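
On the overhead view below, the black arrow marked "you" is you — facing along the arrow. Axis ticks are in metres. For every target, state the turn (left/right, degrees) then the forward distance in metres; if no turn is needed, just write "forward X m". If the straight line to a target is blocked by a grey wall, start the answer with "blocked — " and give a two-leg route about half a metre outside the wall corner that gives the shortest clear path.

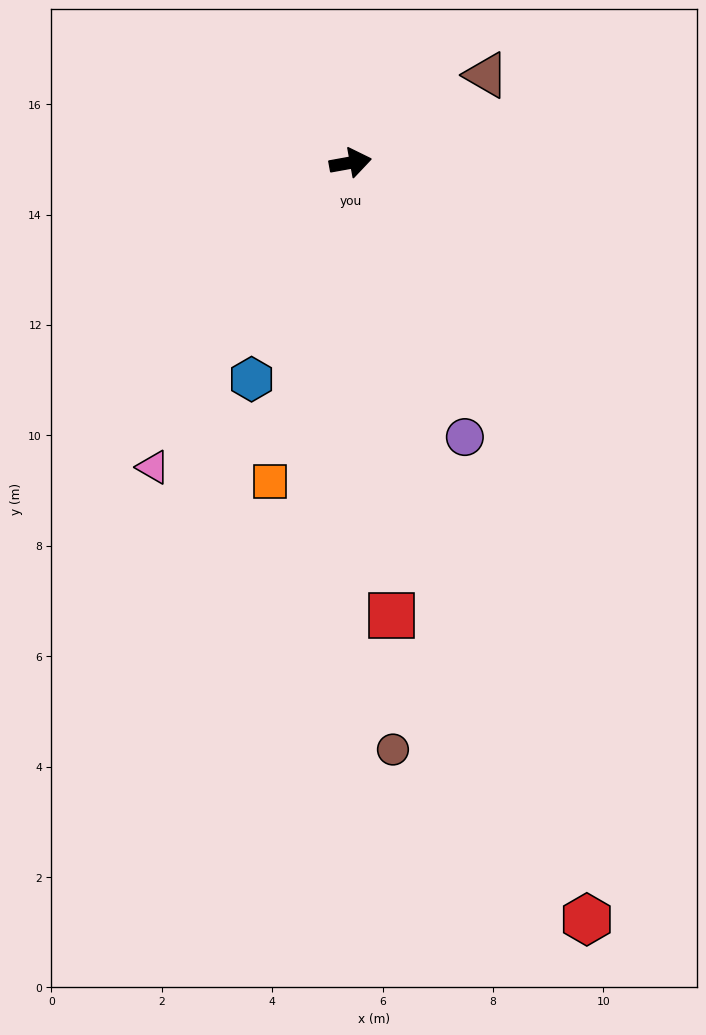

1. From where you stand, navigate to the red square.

turn right 95°, forward 8.2 m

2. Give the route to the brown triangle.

turn left 23°, forward 2.9 m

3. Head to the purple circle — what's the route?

turn right 78°, forward 5.4 m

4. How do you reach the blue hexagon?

turn right 125°, forward 4.3 m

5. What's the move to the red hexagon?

turn right 83°, forward 14.4 m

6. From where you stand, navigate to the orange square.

turn right 114°, forward 6.0 m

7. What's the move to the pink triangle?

turn right 133°, forward 6.6 m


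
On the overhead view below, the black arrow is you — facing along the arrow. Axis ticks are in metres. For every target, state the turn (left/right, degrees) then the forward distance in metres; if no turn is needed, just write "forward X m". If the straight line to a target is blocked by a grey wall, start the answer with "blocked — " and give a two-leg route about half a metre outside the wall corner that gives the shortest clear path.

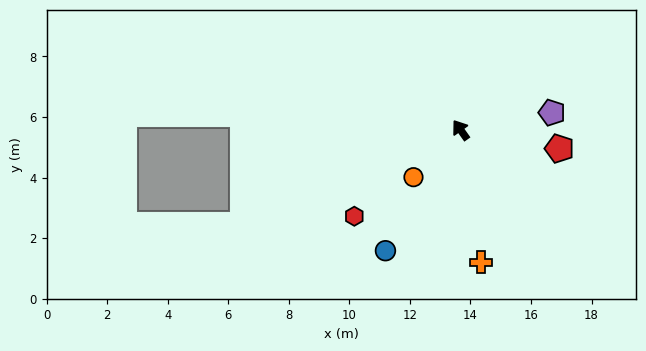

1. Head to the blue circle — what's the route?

turn left 113°, forward 4.7 m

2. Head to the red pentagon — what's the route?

turn right 136°, forward 3.3 m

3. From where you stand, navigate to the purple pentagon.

turn right 115°, forward 3.1 m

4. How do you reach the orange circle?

turn left 100°, forward 2.2 m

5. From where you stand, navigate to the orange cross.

turn left 153°, forward 4.4 m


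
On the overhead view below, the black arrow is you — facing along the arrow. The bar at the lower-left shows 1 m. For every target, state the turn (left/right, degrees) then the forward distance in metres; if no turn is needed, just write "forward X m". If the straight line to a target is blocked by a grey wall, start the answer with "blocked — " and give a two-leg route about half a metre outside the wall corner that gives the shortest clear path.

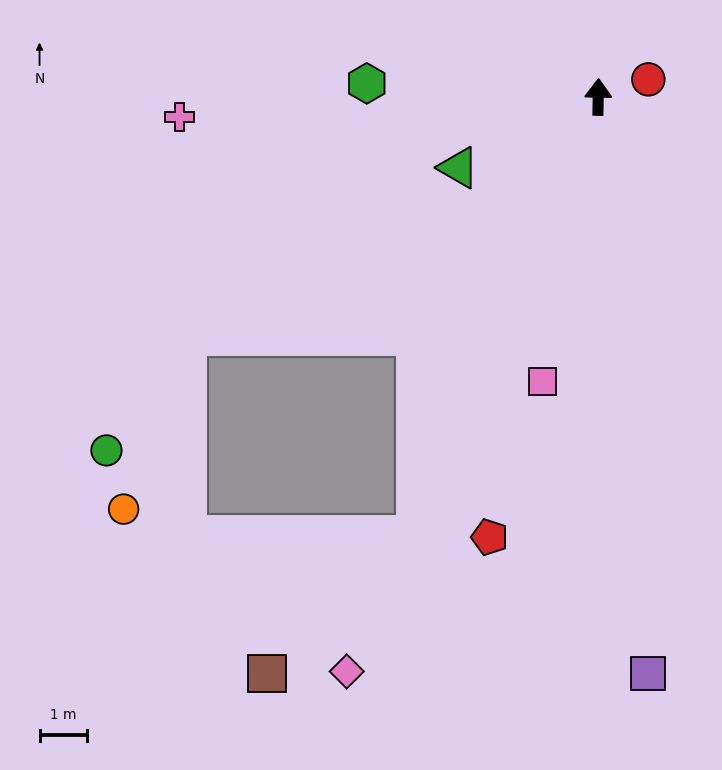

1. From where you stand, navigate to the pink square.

turn left 170°, forward 6.1 m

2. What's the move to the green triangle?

turn left 118°, forward 3.3 m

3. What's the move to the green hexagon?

turn left 88°, forward 4.9 m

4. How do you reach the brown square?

blocked — turn left 159°, forward 9.9 m, then turn right 25°, forward 4.3 m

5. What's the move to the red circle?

turn right 70°, forward 1.1 m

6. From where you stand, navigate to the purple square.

turn right 174°, forward 12.1 m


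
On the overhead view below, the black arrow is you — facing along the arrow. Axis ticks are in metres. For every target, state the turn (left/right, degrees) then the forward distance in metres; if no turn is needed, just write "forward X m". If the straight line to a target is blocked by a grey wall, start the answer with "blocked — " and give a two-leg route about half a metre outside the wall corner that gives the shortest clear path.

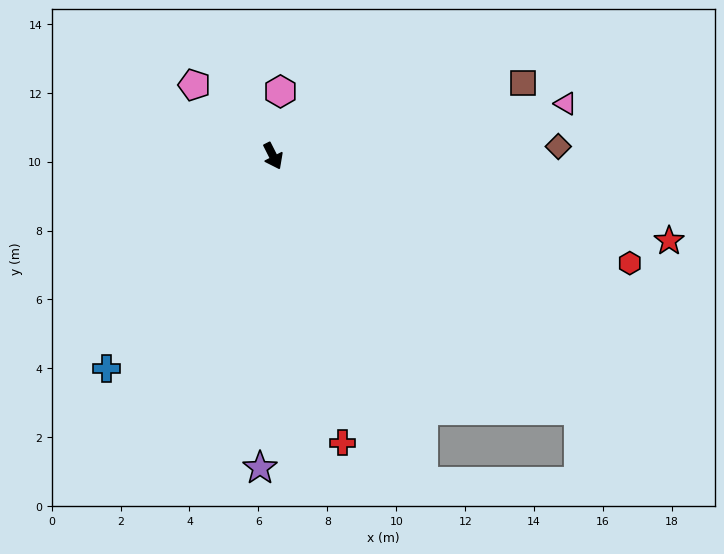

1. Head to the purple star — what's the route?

turn right 29°, forward 9.1 m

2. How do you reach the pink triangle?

turn left 73°, forward 8.6 m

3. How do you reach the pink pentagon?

turn right 159°, forward 3.1 m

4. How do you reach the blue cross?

turn right 65°, forward 7.8 m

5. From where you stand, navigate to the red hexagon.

turn left 46°, forward 10.8 m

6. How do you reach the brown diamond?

turn left 65°, forward 8.3 m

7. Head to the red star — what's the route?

turn left 51°, forward 11.8 m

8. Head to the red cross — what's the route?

turn right 13°, forward 8.6 m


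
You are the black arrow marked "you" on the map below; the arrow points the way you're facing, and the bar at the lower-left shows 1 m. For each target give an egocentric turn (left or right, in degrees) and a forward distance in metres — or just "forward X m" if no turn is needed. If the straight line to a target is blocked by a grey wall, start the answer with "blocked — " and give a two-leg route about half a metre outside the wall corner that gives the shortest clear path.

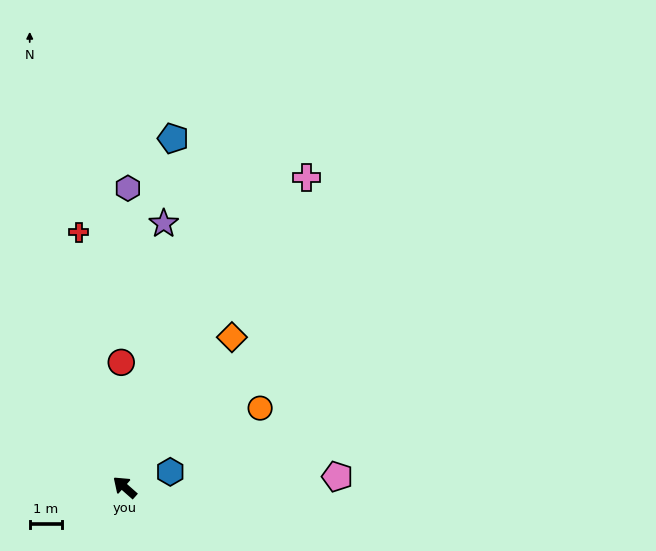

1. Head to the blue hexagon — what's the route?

turn right 120°, forward 1.5 m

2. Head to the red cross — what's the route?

turn right 38°, forward 8.1 m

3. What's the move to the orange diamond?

turn right 84°, forward 5.7 m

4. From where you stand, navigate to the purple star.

turn right 57°, forward 8.3 m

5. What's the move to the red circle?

turn right 47°, forward 3.9 m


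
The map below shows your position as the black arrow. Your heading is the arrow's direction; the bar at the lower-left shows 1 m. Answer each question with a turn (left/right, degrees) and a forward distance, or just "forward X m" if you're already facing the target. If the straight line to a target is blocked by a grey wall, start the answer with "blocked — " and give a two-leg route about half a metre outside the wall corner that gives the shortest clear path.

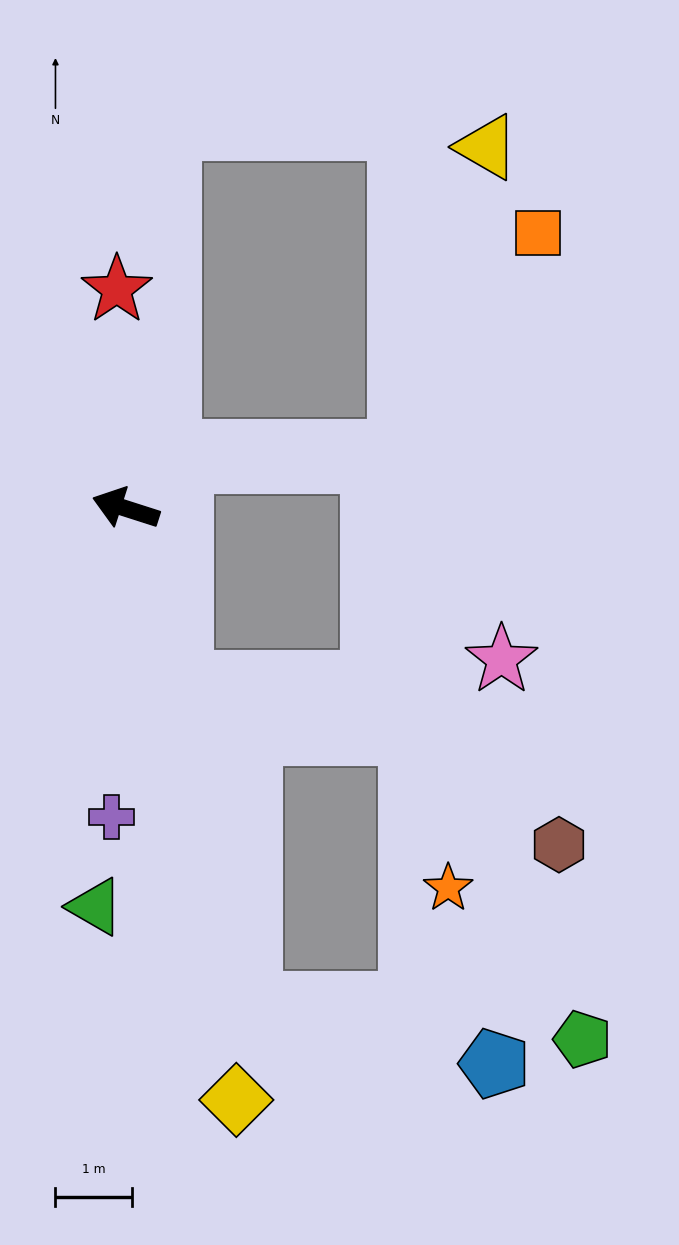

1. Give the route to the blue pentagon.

blocked — turn left 122°, forward 6.7 m, then turn left 62°, forward 3.3 m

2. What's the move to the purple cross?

turn left 105°, forward 4.1 m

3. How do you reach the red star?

turn right 70°, forward 2.9 m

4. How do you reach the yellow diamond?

turn left 118°, forward 7.9 m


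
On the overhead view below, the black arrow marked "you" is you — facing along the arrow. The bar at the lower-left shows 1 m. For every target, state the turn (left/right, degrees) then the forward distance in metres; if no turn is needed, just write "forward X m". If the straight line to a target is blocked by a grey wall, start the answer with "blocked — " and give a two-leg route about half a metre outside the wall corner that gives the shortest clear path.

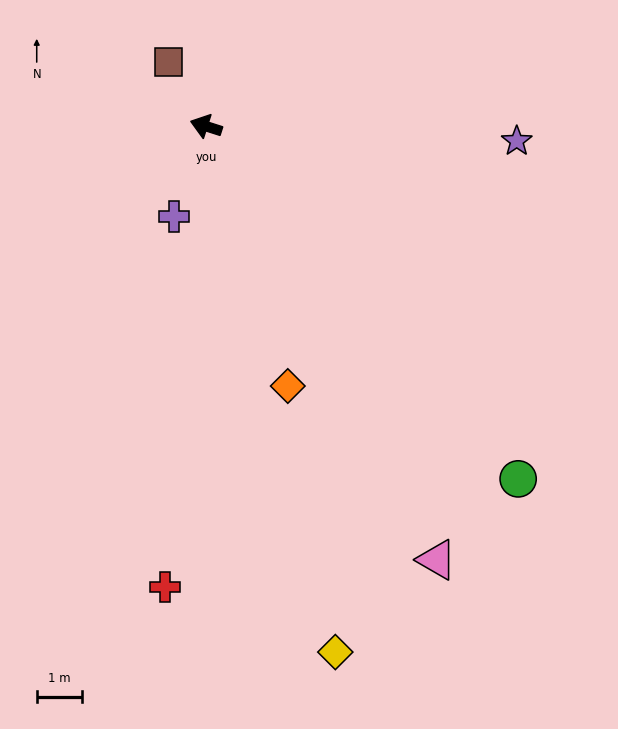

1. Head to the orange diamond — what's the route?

turn left 125°, forward 6.0 m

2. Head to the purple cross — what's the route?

turn left 88°, forward 2.1 m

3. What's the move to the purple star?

turn right 165°, forward 6.8 m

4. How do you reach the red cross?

turn left 103°, forward 10.1 m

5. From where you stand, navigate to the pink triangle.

turn left 136°, forward 10.7 m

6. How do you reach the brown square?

turn right 42°, forward 1.6 m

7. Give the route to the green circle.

turn left 149°, forward 10.3 m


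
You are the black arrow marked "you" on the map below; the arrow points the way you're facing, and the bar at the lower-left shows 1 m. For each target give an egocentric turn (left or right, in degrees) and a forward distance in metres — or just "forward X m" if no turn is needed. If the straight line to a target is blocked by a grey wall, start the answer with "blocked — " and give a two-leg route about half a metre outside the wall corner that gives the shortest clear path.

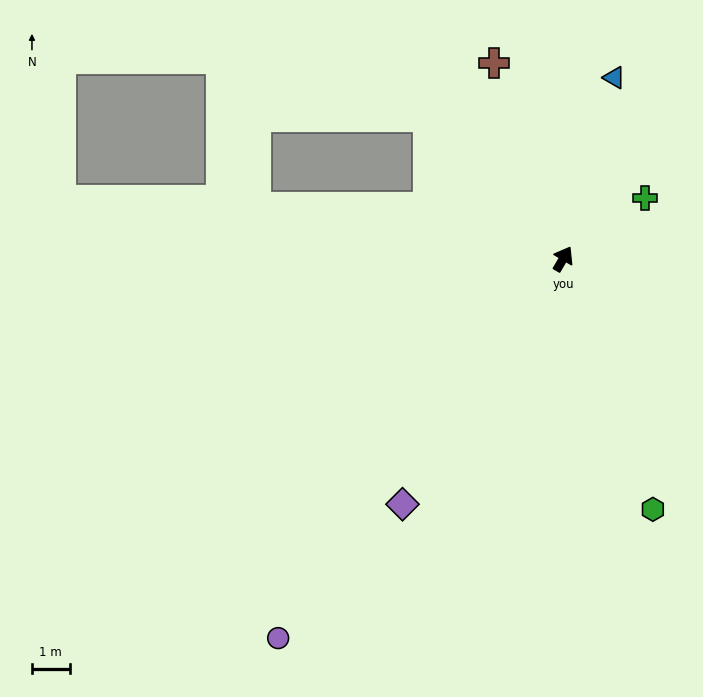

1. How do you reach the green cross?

turn right 23°, forward 2.7 m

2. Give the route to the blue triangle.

turn left 15°, forward 5.0 m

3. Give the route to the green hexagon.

turn right 130°, forward 7.1 m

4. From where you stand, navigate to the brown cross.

turn left 50°, forward 5.5 m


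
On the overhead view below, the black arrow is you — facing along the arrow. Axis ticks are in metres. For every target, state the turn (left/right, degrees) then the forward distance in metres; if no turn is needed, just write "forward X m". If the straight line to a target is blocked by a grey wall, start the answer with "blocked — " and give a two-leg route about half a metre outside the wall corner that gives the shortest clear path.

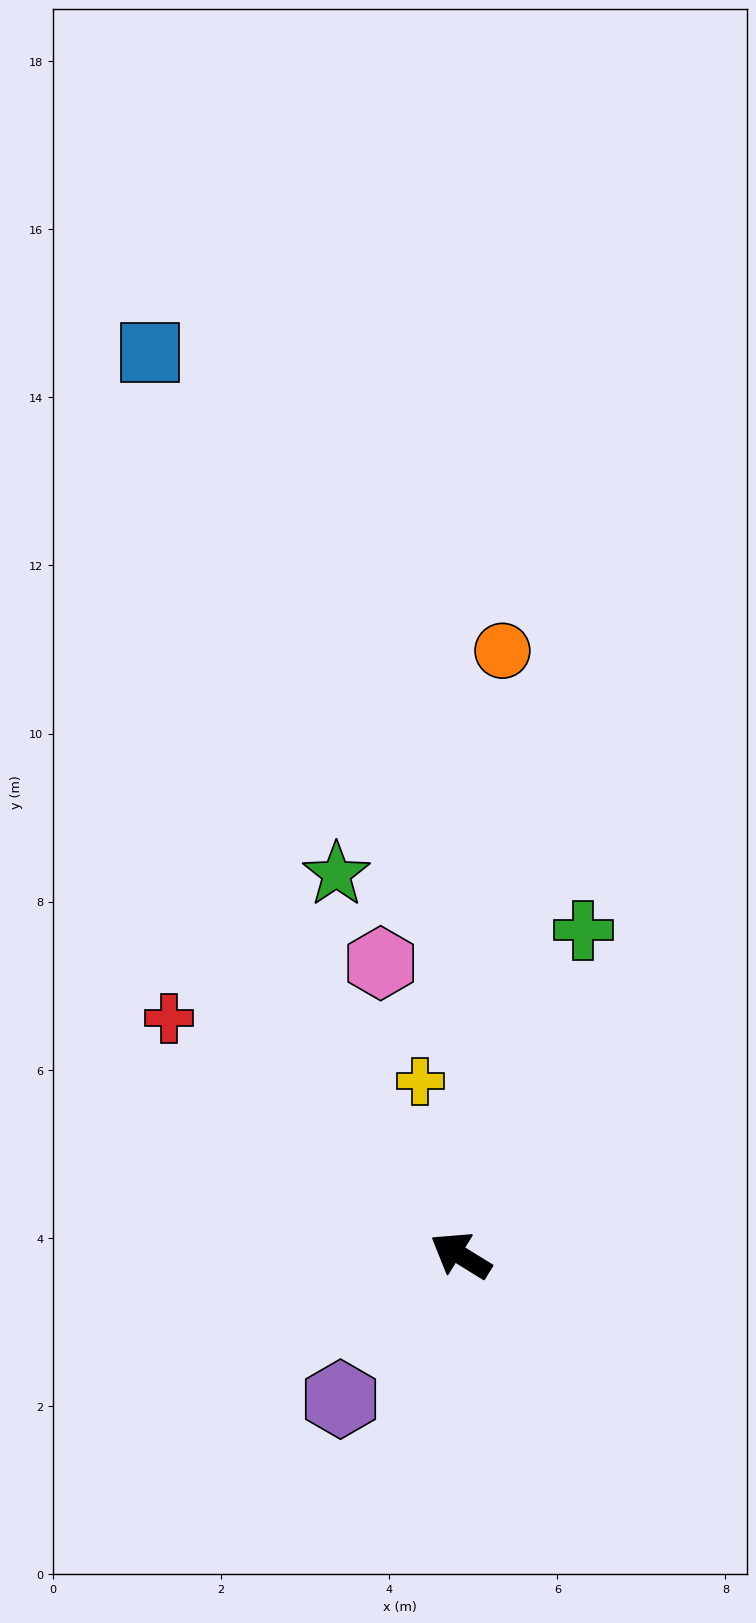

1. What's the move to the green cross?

turn right 79°, forward 4.1 m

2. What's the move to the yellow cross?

turn right 45°, forward 2.1 m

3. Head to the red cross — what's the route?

turn right 7°, forward 4.5 m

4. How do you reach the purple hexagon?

turn left 82°, forward 2.2 m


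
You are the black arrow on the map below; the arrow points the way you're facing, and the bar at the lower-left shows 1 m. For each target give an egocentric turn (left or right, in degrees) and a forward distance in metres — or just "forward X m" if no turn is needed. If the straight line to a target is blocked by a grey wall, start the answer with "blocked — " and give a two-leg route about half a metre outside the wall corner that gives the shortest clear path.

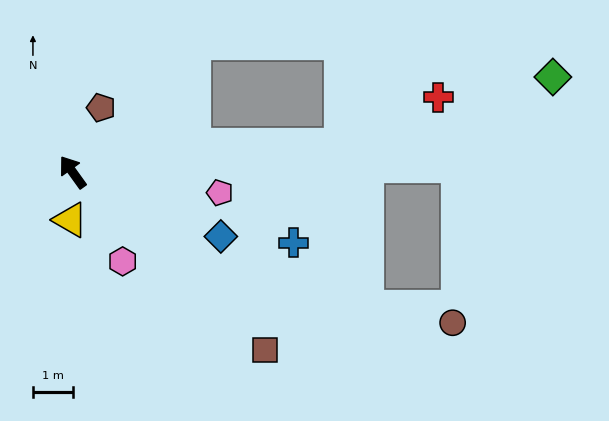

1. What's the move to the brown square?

turn right 168°, forward 6.6 m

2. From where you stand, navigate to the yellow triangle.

turn left 141°, forward 1.2 m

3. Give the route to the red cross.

blocked — turn right 120°, forward 6.8 m, then turn left 20°, forward 2.7 m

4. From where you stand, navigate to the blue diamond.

turn right 149°, forward 4.1 m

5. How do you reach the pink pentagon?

turn right 134°, forward 3.7 m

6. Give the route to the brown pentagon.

turn right 60°, forward 1.8 m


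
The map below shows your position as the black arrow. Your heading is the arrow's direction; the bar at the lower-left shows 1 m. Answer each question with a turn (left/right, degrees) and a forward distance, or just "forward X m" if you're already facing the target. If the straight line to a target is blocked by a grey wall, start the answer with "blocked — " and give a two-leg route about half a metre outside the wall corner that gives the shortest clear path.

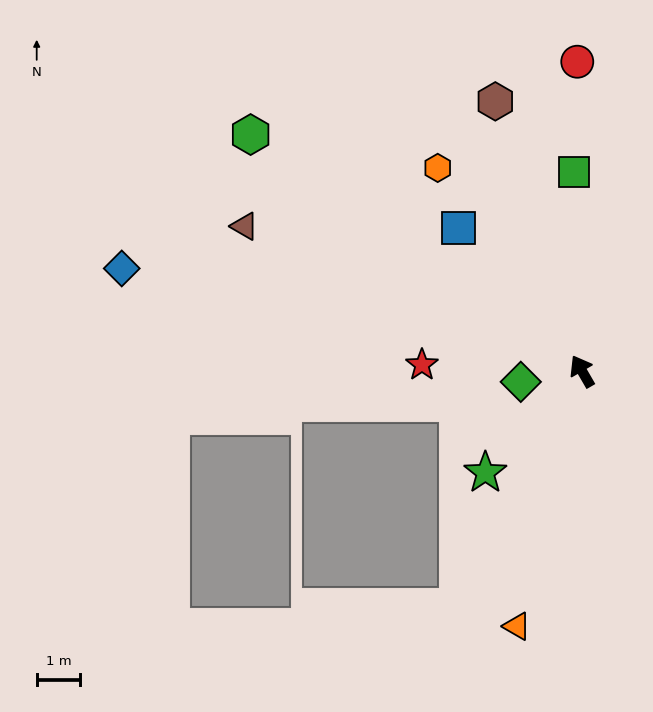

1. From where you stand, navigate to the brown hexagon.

turn right 12°, forward 6.5 m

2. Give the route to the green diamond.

turn left 70°, forward 1.4 m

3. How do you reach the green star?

turn left 106°, forward 3.2 m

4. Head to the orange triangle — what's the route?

turn left 136°, forward 6.1 m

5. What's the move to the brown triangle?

turn left 37°, forward 8.5 m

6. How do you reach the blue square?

turn left 11°, forward 4.4 m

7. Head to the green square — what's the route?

turn right 28°, forward 4.6 m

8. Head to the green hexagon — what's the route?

turn left 24°, forward 9.4 m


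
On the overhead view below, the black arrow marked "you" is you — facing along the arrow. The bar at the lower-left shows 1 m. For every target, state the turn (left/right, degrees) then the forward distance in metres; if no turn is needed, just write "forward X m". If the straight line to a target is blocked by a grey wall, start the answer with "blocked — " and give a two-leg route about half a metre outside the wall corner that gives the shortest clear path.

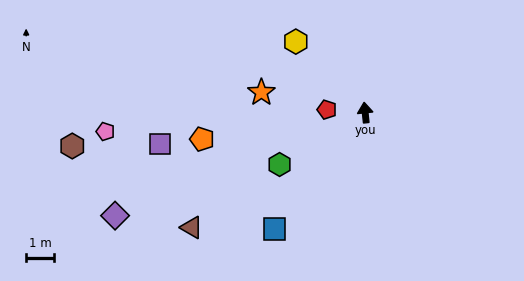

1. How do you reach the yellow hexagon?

turn left 38°, forward 3.5 m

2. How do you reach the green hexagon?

turn left 115°, forward 3.6 m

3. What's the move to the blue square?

turn left 136°, forward 5.3 m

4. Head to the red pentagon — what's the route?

turn left 80°, forward 1.4 m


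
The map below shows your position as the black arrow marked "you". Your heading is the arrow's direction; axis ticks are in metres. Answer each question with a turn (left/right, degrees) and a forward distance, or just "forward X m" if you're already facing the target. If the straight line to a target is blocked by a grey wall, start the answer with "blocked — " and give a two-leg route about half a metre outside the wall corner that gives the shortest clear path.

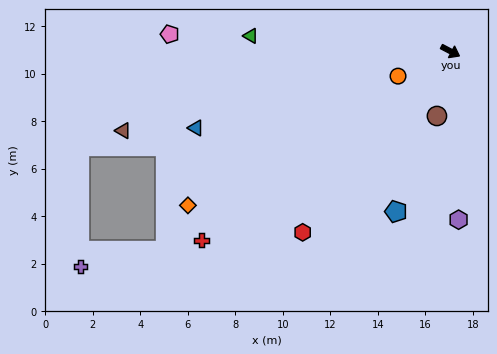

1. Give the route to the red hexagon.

turn right 102°, forward 9.8 m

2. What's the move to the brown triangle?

turn right 139°, forward 14.2 m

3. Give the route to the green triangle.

turn right 157°, forward 8.4 m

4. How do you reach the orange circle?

turn right 127°, forward 2.4 m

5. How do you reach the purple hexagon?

turn right 60°, forward 7.1 m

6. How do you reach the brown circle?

turn right 74°, forward 2.8 m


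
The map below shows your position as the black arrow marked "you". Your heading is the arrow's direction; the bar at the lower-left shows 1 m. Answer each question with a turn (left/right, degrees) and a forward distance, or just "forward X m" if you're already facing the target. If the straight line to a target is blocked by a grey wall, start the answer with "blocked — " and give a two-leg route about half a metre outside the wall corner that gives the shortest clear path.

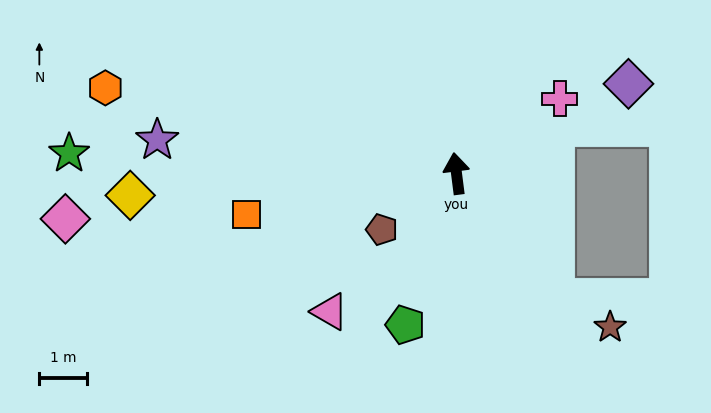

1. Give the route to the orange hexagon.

turn left 69°, forward 7.7 m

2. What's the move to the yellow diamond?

turn left 87°, forward 6.9 m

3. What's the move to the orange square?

turn left 94°, forward 4.5 m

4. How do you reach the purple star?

turn left 76°, forward 6.4 m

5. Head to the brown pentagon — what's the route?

turn left 120°, forward 2.0 m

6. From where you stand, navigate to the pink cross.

turn right 61°, forward 2.7 m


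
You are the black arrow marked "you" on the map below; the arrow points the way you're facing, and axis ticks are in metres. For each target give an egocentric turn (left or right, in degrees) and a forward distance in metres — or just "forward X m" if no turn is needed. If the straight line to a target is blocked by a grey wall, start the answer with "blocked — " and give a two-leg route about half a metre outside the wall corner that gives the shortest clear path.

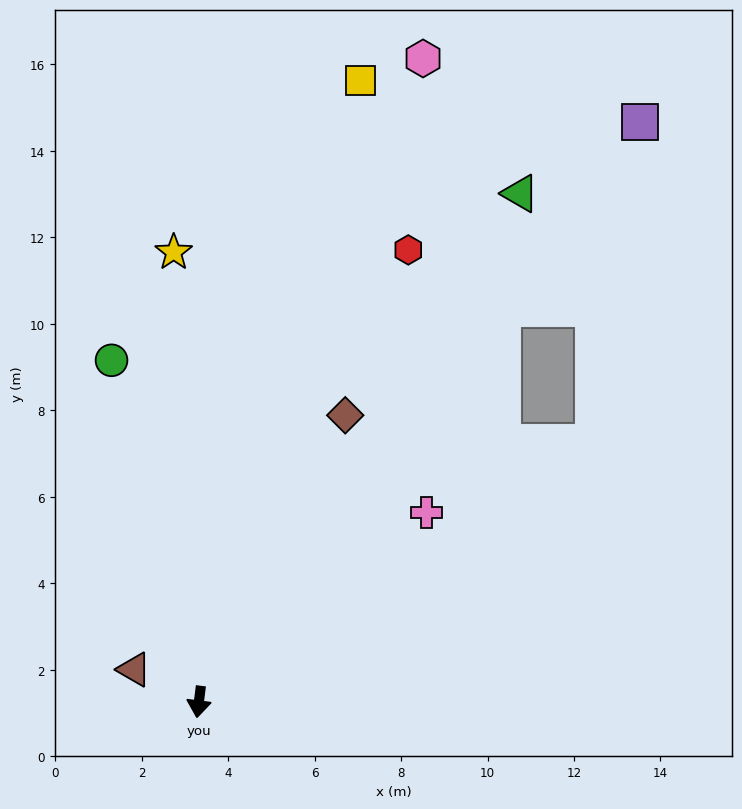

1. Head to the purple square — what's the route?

turn left 150°, forward 16.8 m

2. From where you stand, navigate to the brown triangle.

turn right 109°, forward 1.7 m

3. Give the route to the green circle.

turn right 158°, forward 8.2 m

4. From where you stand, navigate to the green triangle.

turn left 155°, forward 13.9 m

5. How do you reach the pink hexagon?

turn left 168°, forward 15.8 m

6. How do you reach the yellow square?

turn left 173°, forward 14.8 m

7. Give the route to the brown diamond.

turn left 160°, forward 7.4 m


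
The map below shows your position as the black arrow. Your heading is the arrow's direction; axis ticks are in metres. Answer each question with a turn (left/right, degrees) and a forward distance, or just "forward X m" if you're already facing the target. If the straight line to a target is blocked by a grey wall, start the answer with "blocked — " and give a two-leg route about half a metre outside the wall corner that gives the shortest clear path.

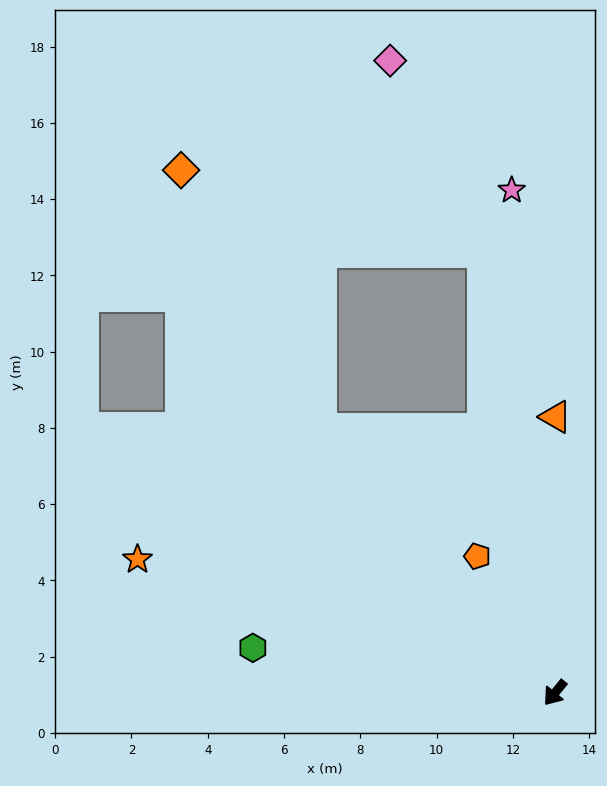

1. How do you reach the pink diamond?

blocked — turn right 132°, forward 11.7 m, then turn left 17°, forward 5.6 m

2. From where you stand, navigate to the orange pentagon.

turn right 111°, forward 4.1 m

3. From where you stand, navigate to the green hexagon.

turn right 59°, forward 8.0 m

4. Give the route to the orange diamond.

blocked — turn right 99°, forward 9.2 m, then turn right 14°, forward 7.7 m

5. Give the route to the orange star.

turn right 69°, forward 11.5 m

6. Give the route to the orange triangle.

turn right 141°, forward 7.2 m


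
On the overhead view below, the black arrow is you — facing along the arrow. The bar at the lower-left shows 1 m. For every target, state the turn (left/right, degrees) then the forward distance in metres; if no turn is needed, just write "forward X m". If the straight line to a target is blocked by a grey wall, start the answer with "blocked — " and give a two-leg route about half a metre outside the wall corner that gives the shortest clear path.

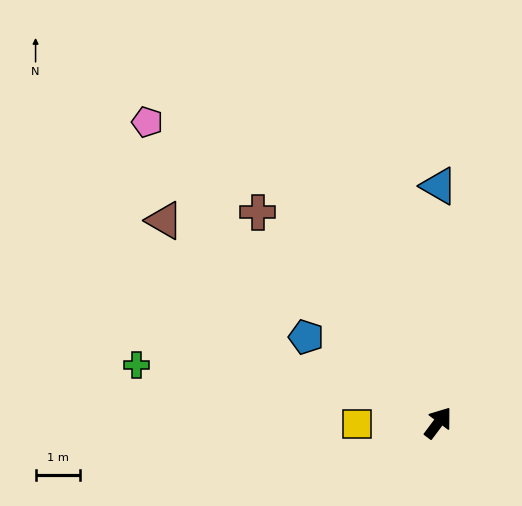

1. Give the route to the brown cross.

turn left 77°, forward 6.3 m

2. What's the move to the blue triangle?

turn left 37°, forward 5.4 m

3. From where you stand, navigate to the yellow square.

turn left 128°, forward 1.8 m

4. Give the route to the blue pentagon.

turn left 94°, forward 3.6 m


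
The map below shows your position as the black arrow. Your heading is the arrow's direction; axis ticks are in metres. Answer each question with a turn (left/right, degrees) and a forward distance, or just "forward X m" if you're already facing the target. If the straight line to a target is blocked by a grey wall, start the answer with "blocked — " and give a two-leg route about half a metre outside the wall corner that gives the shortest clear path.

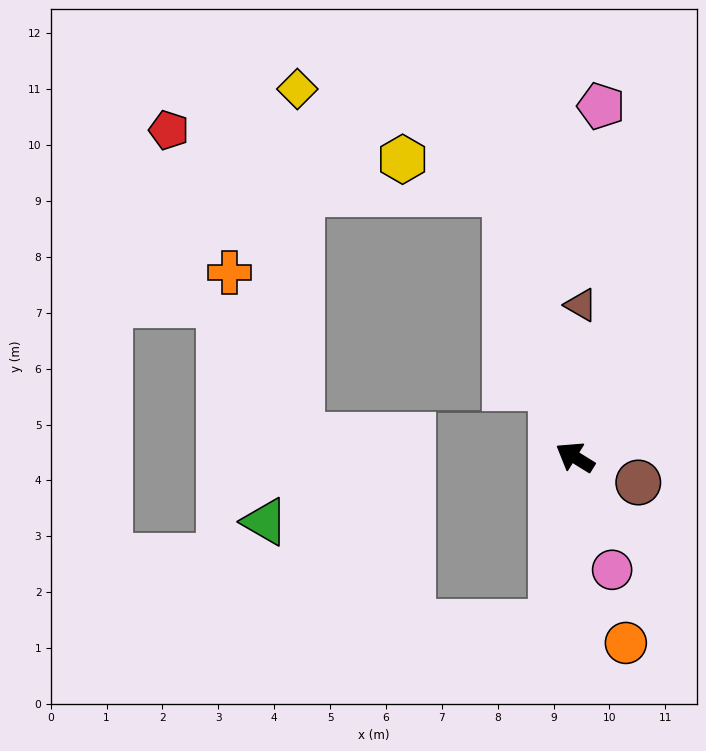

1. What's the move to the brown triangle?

turn right 60°, forward 2.7 m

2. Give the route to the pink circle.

turn left 140°, forward 2.1 m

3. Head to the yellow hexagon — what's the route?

blocked — turn right 44°, forward 4.9 m, then turn left 57°, forward 1.9 m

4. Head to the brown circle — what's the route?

turn right 170°, forward 1.2 m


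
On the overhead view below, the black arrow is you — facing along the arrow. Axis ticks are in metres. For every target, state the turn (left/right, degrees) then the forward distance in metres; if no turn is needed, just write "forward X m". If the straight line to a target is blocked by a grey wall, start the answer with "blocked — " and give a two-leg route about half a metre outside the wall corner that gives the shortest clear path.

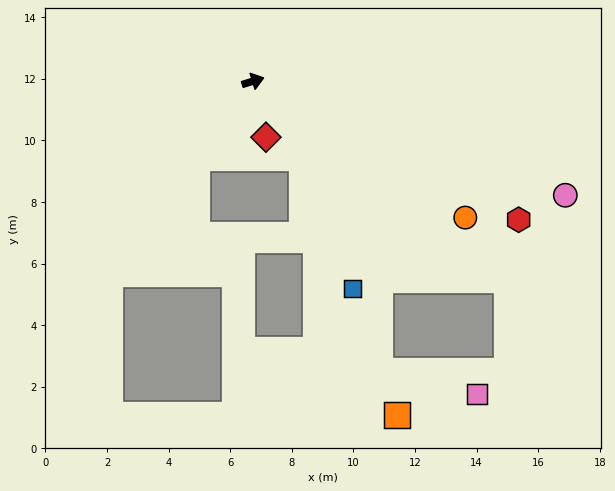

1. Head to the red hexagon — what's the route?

turn right 45°, forward 9.7 m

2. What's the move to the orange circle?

turn right 50°, forward 8.2 m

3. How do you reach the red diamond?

turn right 94°, forward 1.9 m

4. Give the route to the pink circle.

turn right 37°, forward 10.8 m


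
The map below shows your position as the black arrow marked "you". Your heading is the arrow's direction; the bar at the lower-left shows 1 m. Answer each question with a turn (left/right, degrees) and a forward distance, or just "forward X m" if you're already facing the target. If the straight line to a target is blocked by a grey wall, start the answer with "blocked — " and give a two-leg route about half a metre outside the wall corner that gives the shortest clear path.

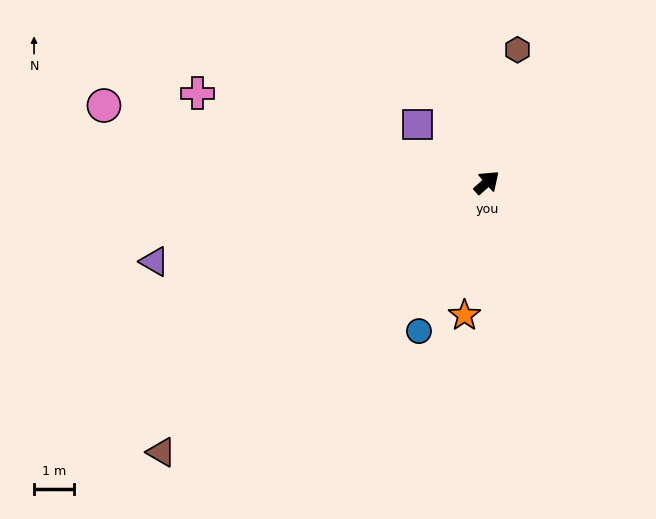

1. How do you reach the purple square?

turn left 99°, forward 2.3 m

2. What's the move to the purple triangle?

turn left 152°, forward 8.6 m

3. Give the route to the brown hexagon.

turn left 36°, forward 3.4 m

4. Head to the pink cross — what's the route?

turn left 121°, forward 7.6 m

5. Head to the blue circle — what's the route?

turn right 156°, forward 4.1 m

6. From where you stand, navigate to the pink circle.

turn left 127°, forward 9.8 m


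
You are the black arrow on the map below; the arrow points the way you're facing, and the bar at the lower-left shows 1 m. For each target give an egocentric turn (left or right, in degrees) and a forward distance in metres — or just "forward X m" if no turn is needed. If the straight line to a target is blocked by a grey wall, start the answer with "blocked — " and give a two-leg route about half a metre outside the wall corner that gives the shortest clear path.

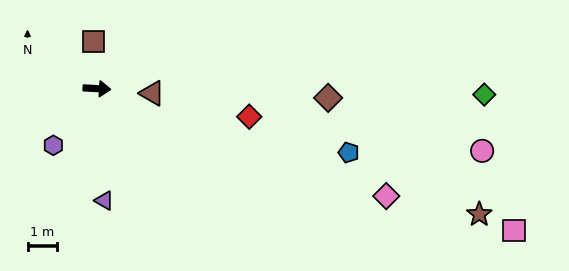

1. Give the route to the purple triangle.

turn right 83°, forward 3.9 m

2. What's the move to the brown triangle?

forward 1.9 m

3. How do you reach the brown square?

turn left 97°, forward 1.6 m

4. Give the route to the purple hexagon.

turn right 124°, forward 2.5 m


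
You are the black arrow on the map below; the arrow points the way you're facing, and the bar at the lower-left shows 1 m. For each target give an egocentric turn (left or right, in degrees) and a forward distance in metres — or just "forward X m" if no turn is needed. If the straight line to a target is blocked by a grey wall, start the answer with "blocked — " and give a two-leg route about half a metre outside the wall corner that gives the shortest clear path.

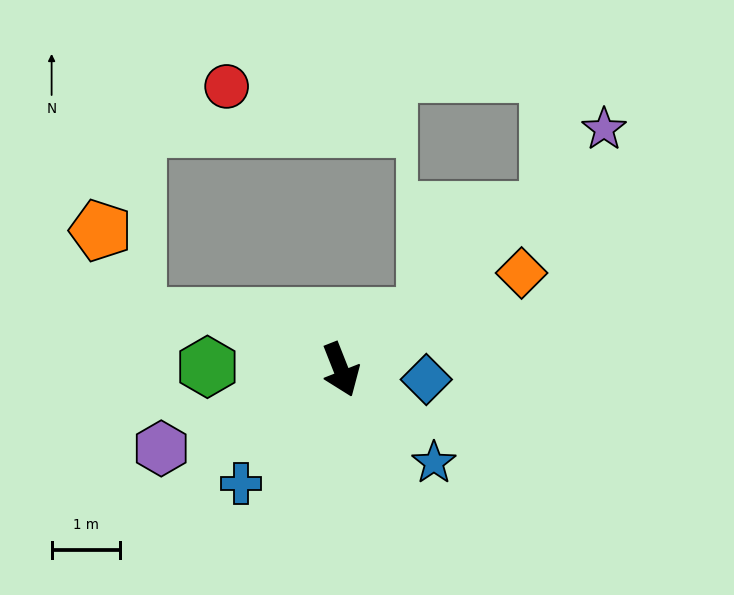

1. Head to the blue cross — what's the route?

turn right 63°, forward 2.2 m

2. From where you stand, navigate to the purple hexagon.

turn right 88°, forward 2.9 m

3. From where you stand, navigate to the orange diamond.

turn left 97°, forward 3.0 m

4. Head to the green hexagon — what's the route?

turn right 113°, forward 2.0 m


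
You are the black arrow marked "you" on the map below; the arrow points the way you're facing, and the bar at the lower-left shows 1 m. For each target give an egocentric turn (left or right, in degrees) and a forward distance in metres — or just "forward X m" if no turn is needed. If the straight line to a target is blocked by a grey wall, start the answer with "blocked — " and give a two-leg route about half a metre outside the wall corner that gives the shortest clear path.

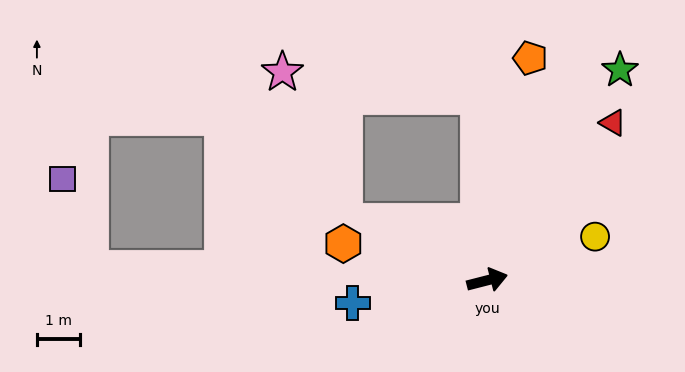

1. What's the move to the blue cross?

turn left 175°, forward 3.2 m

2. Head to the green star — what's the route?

turn left 43°, forward 5.8 m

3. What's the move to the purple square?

blocked — turn left 164°, forward 9.3 m, then turn right 71°, forward 2.2 m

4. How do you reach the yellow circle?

turn left 8°, forward 2.7 m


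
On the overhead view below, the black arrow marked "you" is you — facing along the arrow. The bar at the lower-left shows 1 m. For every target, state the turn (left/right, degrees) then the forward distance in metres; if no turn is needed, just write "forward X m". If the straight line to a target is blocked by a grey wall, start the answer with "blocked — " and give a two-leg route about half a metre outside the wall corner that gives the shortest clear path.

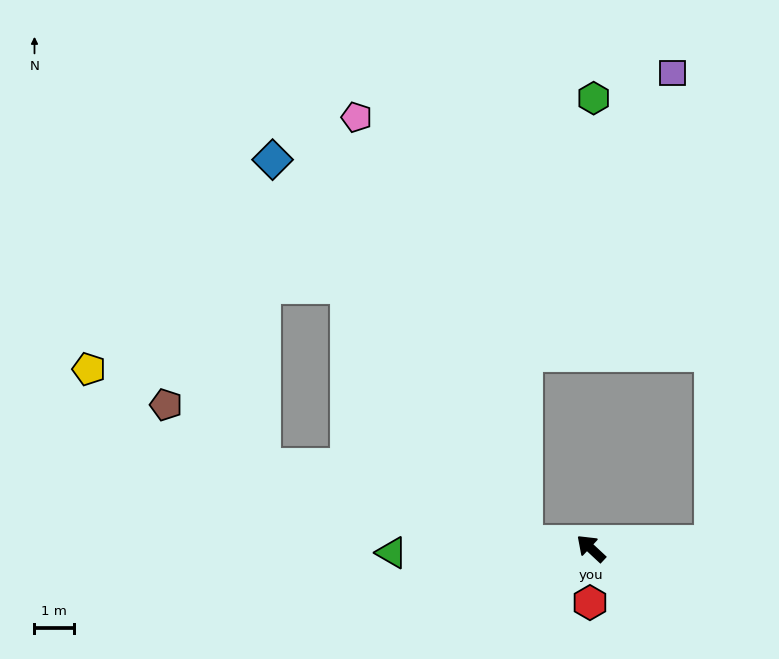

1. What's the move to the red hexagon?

turn left 132°, forward 1.4 m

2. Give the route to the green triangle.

turn left 44°, forward 5.0 m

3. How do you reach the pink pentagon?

blocked — turn left 37°, forward 1.6 m, then turn right 62°, forward 11.5 m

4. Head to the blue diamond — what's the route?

blocked — turn left 37°, forward 1.6 m, then turn right 50°, forward 11.6 m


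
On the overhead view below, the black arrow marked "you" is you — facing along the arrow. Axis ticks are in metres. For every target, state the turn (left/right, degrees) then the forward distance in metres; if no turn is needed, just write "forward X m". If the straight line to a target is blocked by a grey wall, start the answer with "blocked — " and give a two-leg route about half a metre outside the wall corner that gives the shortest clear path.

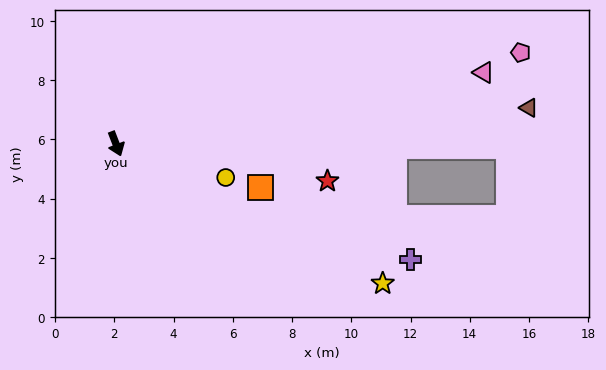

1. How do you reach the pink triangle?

turn left 80°, forward 12.6 m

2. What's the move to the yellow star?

turn left 41°, forward 10.2 m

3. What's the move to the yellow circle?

turn left 52°, forward 3.9 m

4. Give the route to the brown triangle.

turn left 74°, forward 14.0 m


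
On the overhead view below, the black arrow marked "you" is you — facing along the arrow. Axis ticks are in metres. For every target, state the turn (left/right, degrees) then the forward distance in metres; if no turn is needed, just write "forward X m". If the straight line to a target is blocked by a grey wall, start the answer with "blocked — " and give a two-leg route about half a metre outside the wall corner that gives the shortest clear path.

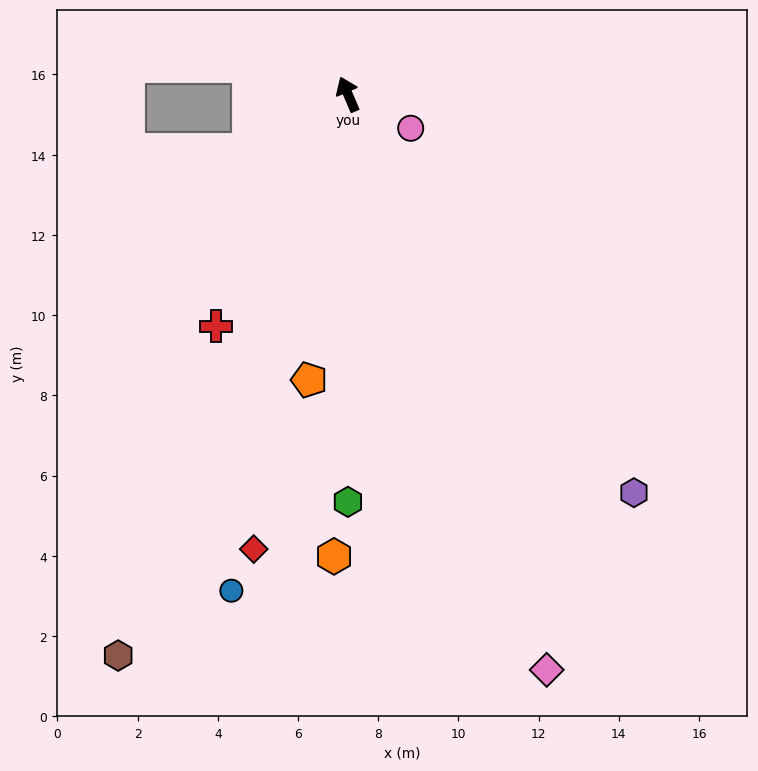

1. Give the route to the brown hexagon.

turn left 135°, forward 15.1 m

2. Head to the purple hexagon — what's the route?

turn right 168°, forward 12.2 m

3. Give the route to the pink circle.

turn right 142°, forward 1.8 m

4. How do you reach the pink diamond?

turn left 176°, forward 15.2 m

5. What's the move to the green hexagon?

turn left 157°, forward 10.2 m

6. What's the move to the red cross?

turn left 127°, forward 6.7 m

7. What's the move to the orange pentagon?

turn left 149°, forward 7.2 m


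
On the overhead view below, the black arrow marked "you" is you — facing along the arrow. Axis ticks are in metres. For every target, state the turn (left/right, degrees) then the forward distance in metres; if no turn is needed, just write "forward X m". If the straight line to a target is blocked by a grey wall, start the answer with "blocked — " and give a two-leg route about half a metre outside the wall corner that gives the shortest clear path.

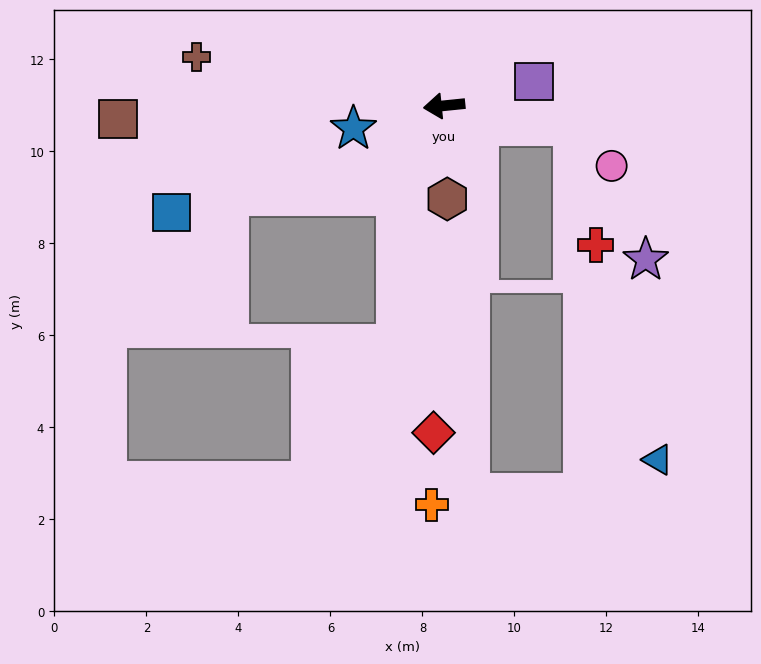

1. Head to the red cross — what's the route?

blocked — turn left 165°, forward 2.8 m, then turn right 70°, forward 2.6 m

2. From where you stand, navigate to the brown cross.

turn right 17°, forward 5.5 m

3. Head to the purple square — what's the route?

turn right 171°, forward 2.0 m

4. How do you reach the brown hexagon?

turn left 86°, forward 2.0 m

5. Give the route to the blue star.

turn left 8°, forward 2.0 m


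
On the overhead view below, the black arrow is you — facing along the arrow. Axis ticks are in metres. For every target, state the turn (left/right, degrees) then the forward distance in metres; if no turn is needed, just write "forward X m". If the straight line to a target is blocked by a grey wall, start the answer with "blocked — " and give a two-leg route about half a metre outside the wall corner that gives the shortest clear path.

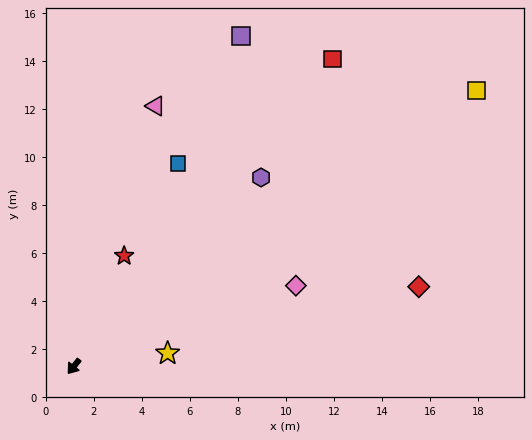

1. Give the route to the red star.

turn right 166°, forward 5.1 m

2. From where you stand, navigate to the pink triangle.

turn right 159°, forward 11.4 m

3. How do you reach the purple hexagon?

turn left 174°, forward 11.1 m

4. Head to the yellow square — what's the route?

turn left 163°, forward 20.3 m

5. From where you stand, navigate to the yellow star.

turn left 136°, forward 3.9 m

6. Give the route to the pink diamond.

turn left 148°, forward 9.8 m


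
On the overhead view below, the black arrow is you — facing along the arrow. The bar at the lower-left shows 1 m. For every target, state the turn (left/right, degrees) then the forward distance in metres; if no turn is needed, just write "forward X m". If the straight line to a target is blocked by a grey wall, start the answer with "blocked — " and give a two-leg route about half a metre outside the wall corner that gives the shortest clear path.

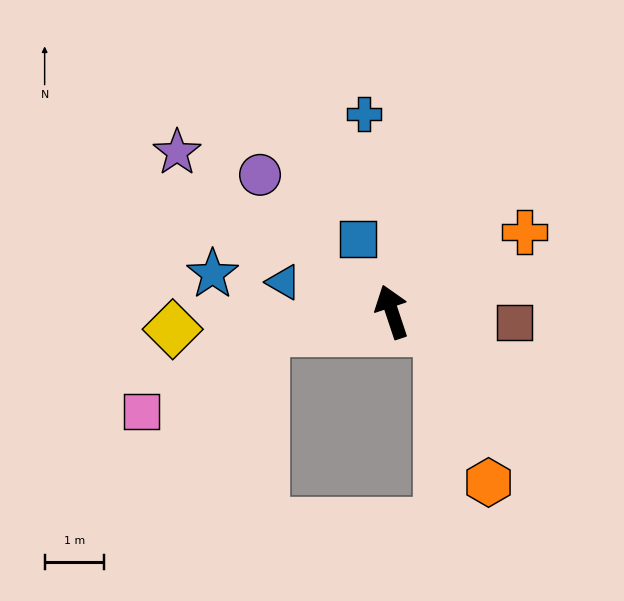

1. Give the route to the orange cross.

turn right 77°, forward 2.6 m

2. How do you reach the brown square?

turn right 113°, forward 2.1 m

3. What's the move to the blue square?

turn left 7°, forward 1.3 m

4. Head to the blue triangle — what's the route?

turn left 56°, forward 1.9 m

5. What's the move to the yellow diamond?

turn left 76°, forward 3.7 m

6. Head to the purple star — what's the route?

turn left 35°, forward 4.5 m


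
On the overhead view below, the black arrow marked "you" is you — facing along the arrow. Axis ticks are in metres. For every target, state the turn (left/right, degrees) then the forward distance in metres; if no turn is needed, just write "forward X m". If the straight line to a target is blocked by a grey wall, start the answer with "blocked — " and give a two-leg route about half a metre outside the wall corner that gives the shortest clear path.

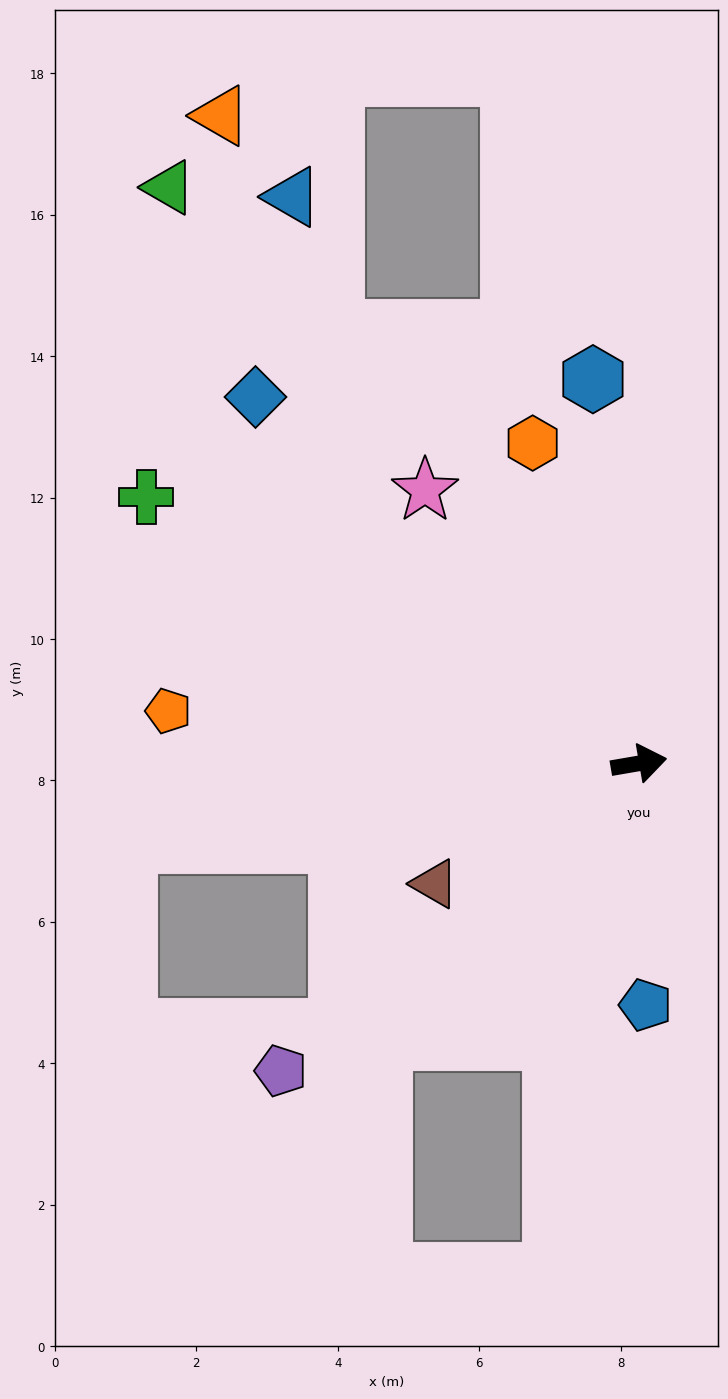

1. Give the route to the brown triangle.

turn right 159°, forward 3.4 m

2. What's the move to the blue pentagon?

turn right 98°, forward 3.4 m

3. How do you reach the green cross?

turn left 142°, forward 7.9 m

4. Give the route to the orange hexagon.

turn left 99°, forward 4.8 m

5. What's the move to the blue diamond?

turn left 127°, forward 7.5 m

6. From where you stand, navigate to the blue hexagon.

turn left 87°, forward 5.5 m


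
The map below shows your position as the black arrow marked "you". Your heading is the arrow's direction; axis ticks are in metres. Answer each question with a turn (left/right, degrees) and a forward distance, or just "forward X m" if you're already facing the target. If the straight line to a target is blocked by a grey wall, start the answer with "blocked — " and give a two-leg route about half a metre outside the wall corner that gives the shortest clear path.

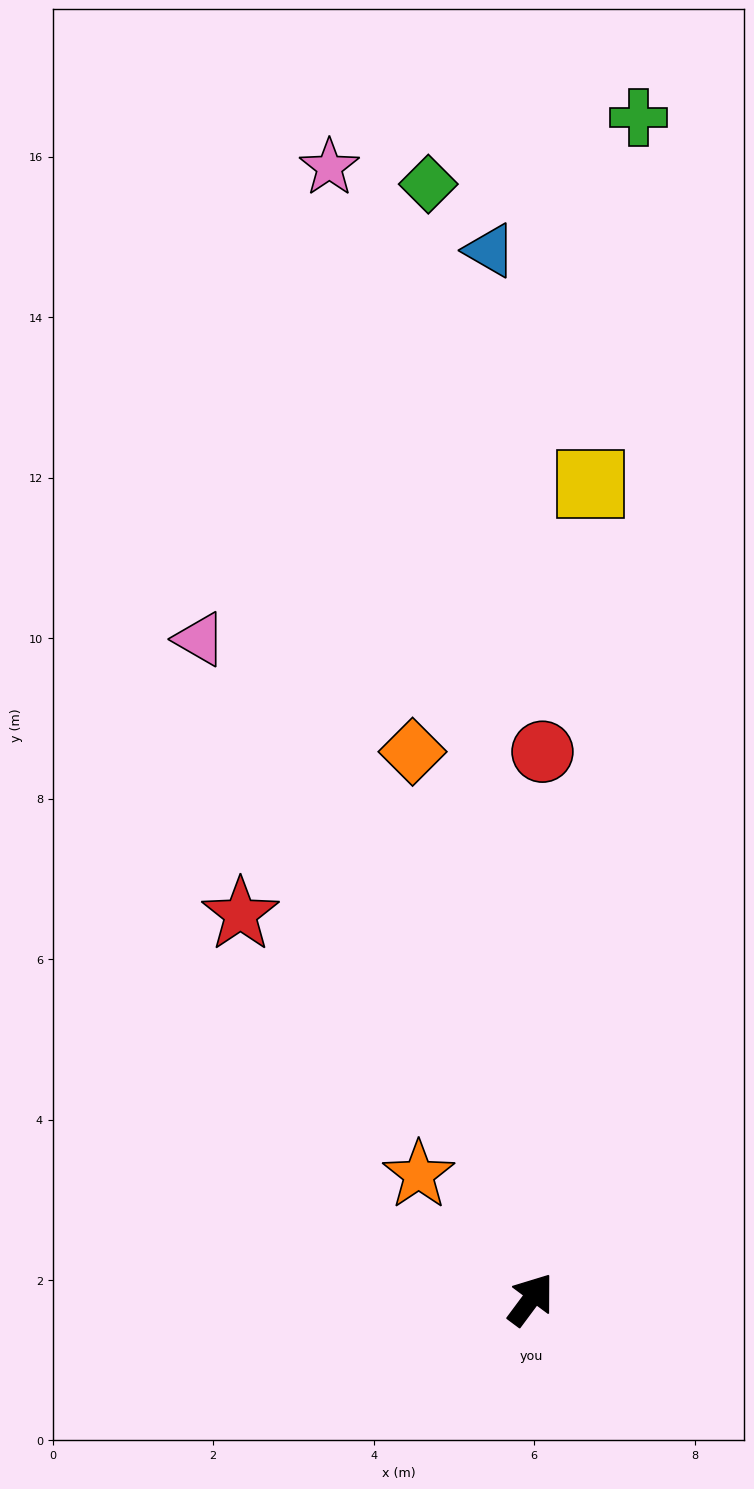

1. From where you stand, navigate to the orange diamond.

turn left 49°, forward 7.0 m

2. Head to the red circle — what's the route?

turn left 35°, forward 6.8 m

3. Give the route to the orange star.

turn left 79°, forward 2.1 m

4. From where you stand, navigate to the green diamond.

turn left 42°, forward 14.0 m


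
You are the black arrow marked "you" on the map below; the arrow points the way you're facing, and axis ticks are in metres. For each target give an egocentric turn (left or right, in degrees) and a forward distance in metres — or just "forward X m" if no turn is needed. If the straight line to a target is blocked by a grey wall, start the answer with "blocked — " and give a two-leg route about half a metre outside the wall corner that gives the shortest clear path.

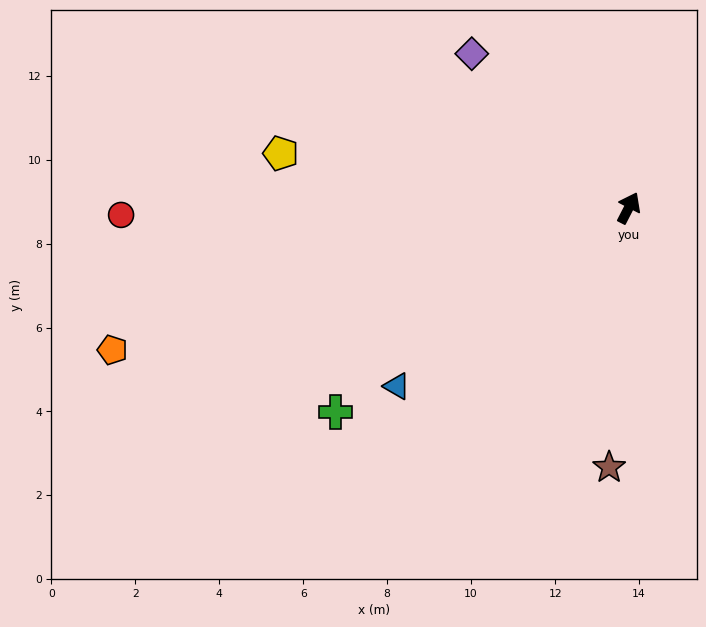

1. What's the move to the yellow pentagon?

turn left 108°, forward 8.4 m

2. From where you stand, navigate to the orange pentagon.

turn left 133°, forward 12.8 m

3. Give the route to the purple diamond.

turn left 73°, forward 5.2 m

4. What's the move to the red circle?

turn left 118°, forward 12.1 m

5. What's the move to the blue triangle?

turn left 155°, forward 7.0 m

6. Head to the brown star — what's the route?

turn right 157°, forward 6.2 m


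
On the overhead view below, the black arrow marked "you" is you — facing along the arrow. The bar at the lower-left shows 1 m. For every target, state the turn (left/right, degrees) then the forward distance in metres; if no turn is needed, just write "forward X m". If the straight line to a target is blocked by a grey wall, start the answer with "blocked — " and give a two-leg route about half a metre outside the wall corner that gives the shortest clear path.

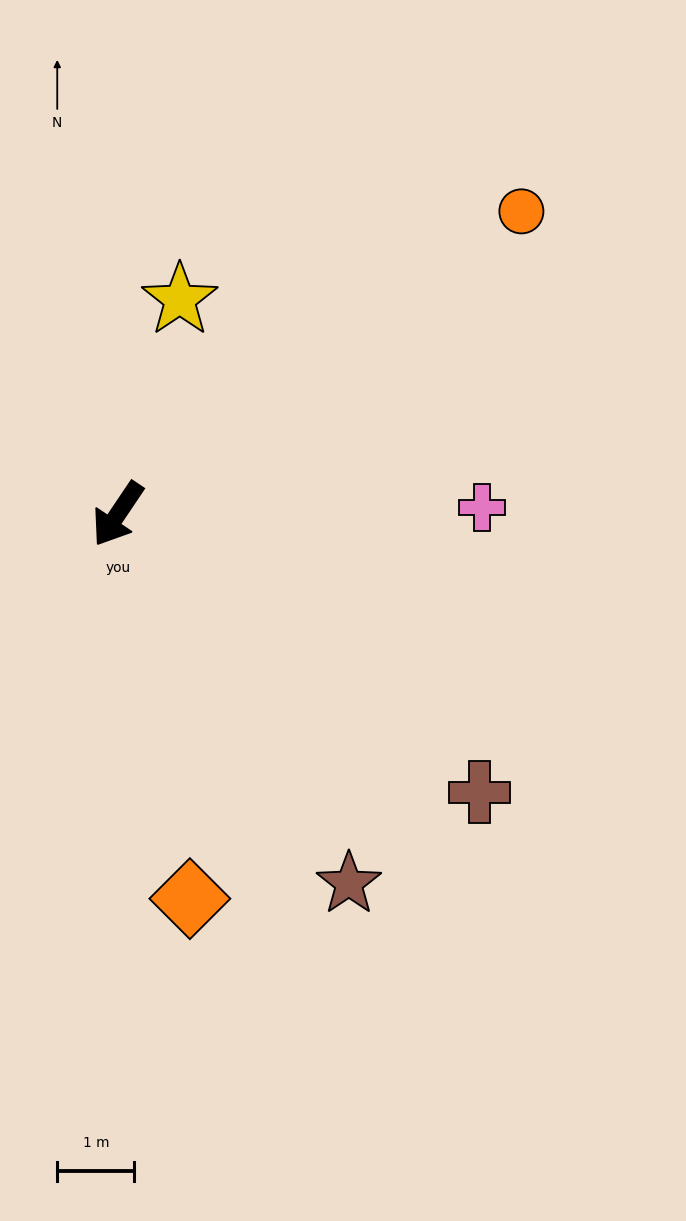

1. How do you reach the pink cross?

turn left 125°, forward 4.7 m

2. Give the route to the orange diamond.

turn left 45°, forward 5.1 m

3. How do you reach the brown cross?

turn left 86°, forward 5.9 m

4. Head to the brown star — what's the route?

turn left 66°, forward 5.7 m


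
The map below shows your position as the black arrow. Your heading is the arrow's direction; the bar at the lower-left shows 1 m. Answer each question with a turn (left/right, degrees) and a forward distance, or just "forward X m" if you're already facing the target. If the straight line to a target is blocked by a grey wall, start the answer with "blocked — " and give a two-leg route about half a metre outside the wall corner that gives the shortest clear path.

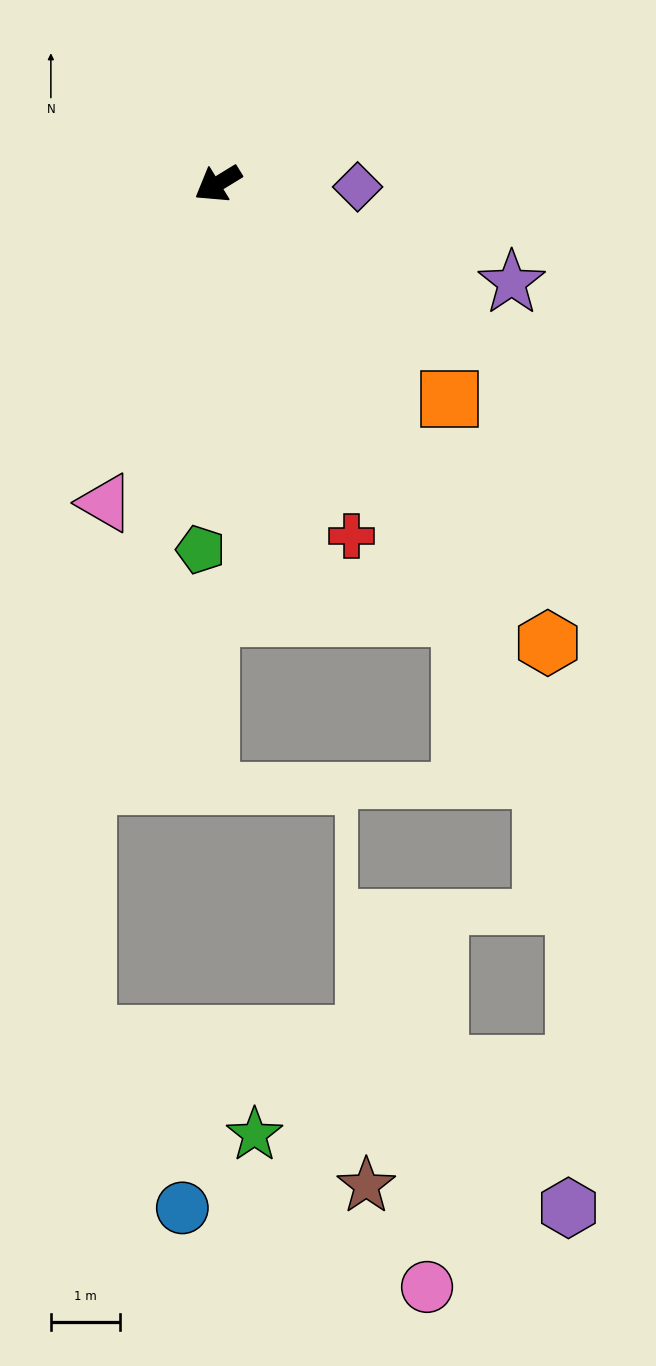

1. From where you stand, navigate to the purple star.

turn left 130°, forward 4.5 m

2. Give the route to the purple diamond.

turn left 147°, forward 2.0 m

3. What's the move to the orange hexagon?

turn left 94°, forward 8.2 m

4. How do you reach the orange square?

turn left 106°, forward 4.6 m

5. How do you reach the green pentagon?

turn left 56°, forward 5.3 m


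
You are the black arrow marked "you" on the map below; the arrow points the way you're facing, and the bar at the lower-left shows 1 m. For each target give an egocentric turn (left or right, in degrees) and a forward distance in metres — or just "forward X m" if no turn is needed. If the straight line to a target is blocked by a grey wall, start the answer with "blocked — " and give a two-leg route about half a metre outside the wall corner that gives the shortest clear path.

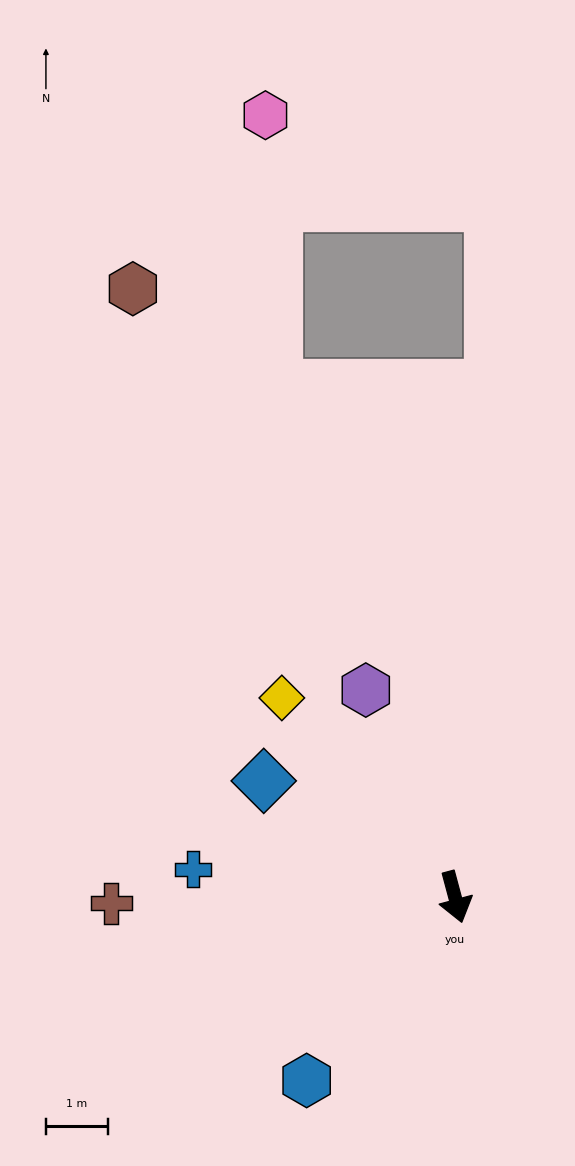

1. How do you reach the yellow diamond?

turn right 154°, forward 4.3 m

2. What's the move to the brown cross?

turn right 104°, forward 5.6 m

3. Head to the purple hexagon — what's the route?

turn right 172°, forward 3.6 m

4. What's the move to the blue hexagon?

turn right 54°, forward 3.8 m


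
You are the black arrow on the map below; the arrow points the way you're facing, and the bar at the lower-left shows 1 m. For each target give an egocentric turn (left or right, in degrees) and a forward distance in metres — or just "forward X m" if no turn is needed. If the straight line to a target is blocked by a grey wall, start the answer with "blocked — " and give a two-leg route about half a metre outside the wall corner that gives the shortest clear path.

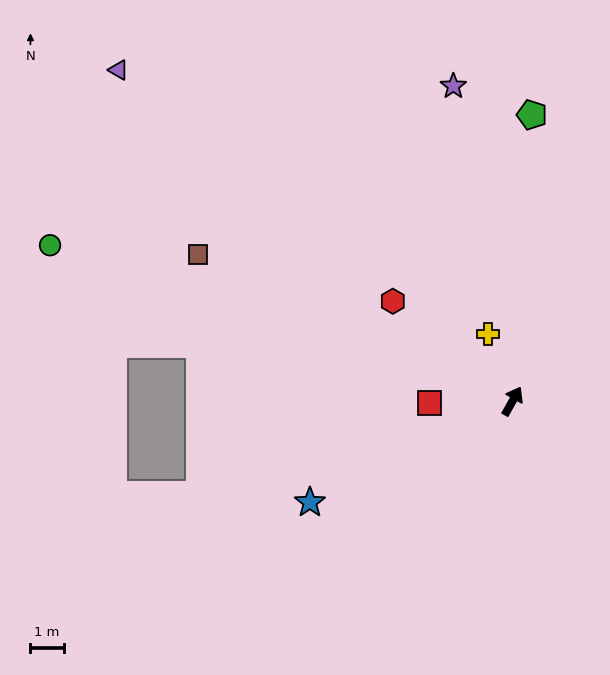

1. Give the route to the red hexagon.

turn left 79°, forward 4.7 m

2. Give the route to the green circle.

turn left 101°, forward 14.7 m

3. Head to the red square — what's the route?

turn left 121°, forward 2.5 m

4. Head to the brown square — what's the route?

turn left 94°, forward 10.4 m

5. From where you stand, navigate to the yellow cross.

turn left 49°, forward 2.1 m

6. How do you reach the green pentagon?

turn left 25°, forward 8.6 m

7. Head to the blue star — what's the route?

turn left 146°, forward 6.8 m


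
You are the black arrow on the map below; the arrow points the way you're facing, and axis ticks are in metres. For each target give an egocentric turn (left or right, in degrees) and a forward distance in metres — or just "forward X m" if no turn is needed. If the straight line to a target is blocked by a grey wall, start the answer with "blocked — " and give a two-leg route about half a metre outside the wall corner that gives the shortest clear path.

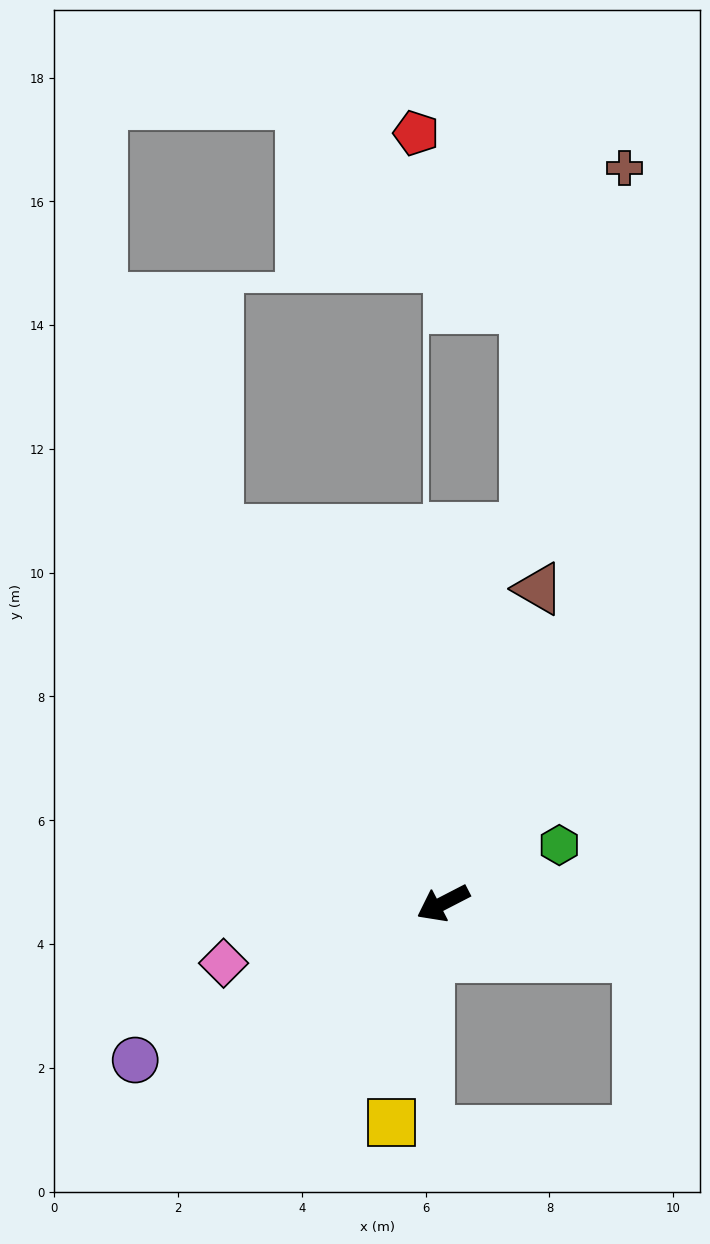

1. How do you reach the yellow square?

turn left 49°, forward 3.6 m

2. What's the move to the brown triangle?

turn right 134°, forward 5.3 m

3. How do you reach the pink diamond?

turn right 12°, forward 3.7 m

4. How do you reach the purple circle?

forward 5.6 m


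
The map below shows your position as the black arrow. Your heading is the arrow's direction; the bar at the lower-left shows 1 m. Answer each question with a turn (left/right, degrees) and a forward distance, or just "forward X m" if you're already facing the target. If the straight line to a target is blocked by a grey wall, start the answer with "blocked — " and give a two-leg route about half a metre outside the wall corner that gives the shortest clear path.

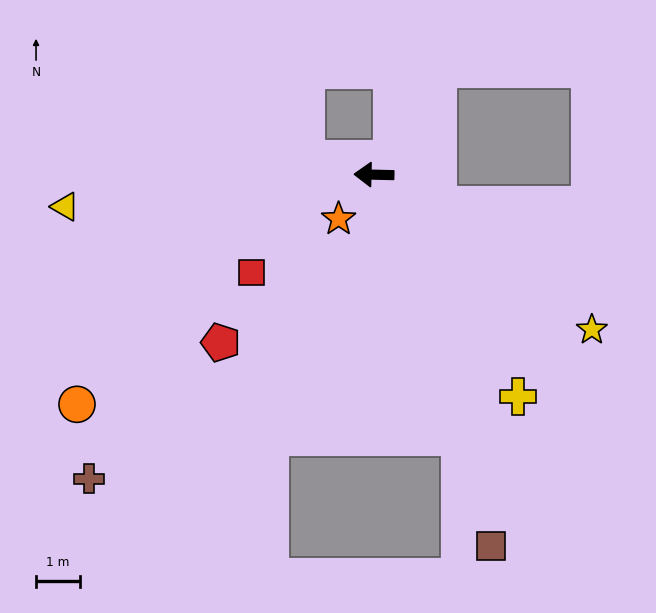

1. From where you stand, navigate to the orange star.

turn left 53°, forward 1.3 m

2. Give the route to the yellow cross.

turn left 124°, forward 6.0 m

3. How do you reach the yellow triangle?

turn left 7°, forward 7.1 m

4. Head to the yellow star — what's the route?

turn left 146°, forward 6.1 m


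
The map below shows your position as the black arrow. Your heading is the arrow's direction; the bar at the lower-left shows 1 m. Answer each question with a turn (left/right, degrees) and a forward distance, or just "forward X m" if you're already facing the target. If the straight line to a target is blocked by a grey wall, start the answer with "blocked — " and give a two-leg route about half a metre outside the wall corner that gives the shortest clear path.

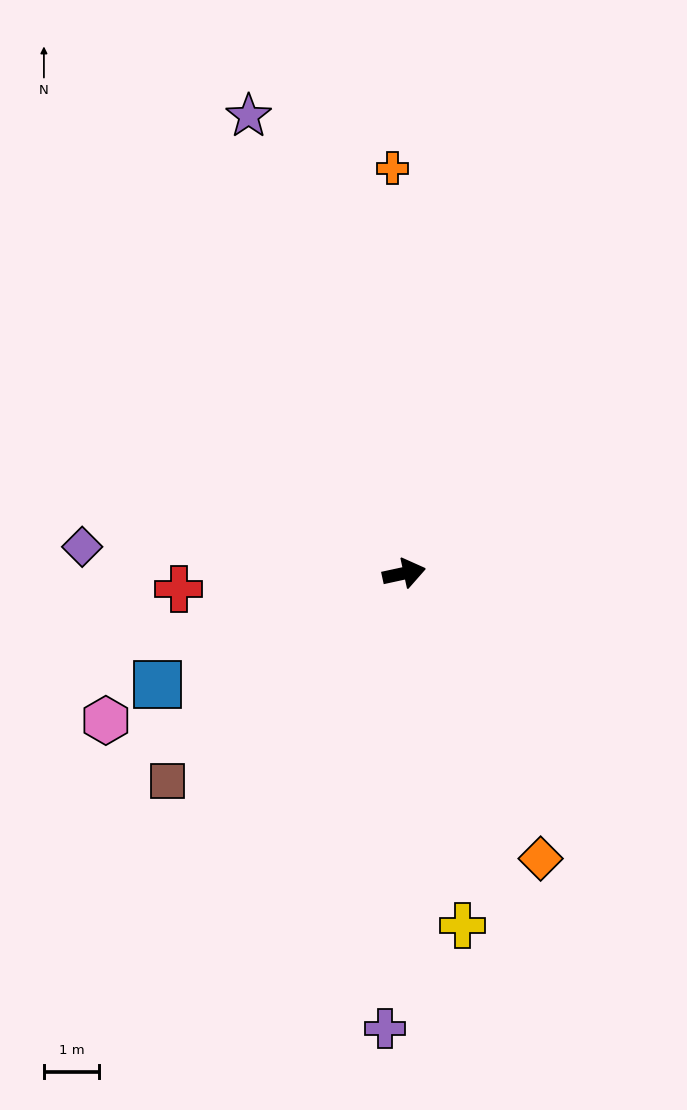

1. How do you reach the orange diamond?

turn right 77°, forward 5.7 m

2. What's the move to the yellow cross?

turn right 93°, forward 6.4 m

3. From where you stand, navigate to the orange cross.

turn left 79°, forward 7.3 m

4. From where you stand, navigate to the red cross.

turn left 172°, forward 4.1 m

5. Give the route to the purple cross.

turn right 105°, forward 8.2 m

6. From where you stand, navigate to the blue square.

turn right 168°, forward 4.9 m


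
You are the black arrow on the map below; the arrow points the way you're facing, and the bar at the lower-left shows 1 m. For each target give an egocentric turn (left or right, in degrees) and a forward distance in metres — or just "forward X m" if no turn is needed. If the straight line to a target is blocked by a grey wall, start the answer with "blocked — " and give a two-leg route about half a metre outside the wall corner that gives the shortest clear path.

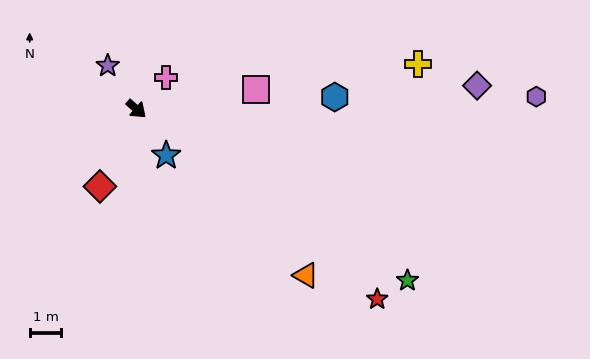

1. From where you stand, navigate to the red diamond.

turn right 74°, forward 2.7 m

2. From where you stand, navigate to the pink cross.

turn left 88°, forward 1.4 m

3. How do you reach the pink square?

turn left 51°, forward 3.8 m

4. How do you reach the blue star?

turn right 16°, forward 1.7 m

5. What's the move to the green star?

turn left 9°, forward 10.1 m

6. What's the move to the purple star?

turn left 165°, forward 1.6 m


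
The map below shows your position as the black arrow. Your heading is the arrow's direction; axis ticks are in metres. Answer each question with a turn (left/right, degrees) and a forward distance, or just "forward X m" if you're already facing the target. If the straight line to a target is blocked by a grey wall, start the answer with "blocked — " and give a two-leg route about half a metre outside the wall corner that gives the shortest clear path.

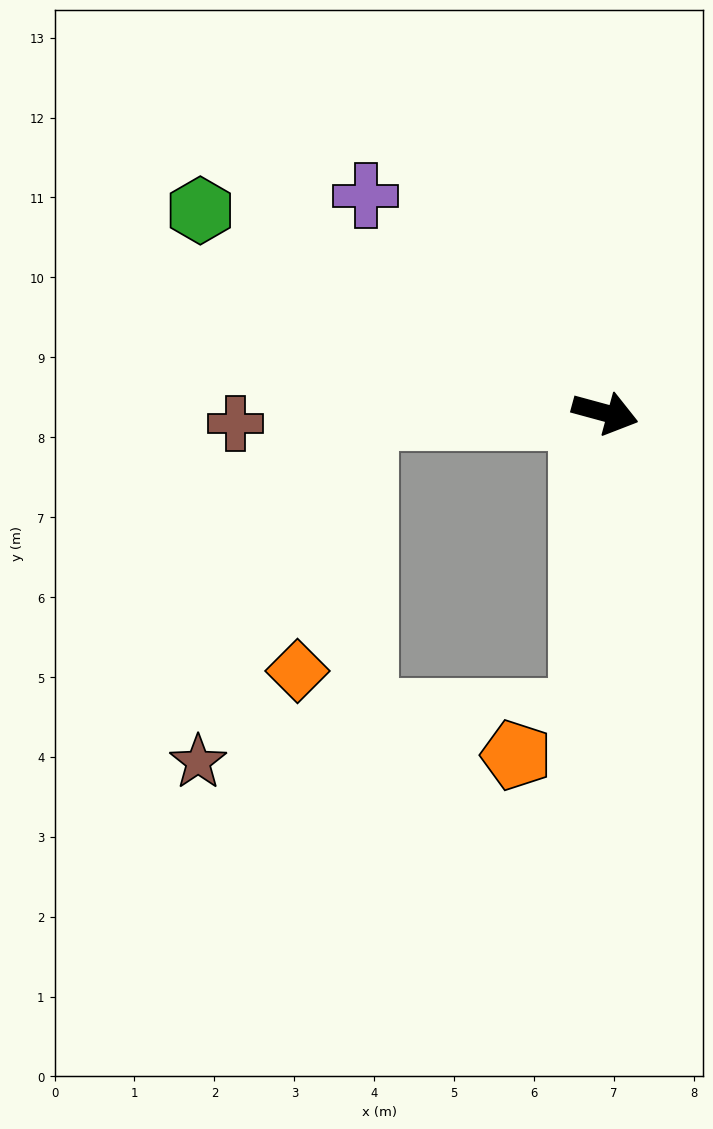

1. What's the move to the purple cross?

turn left 153°, forward 4.0 m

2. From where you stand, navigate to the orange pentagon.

blocked — turn right 79°, forward 3.8 m, then turn right 53°, forward 1.0 m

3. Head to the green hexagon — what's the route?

turn left 169°, forward 5.7 m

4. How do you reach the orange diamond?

blocked — turn right 164°, forward 3.0 m, then turn left 75°, forward 3.3 m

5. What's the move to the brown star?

blocked — turn right 164°, forward 3.0 m, then turn left 64°, forward 4.8 m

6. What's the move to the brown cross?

turn right 163°, forward 4.6 m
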